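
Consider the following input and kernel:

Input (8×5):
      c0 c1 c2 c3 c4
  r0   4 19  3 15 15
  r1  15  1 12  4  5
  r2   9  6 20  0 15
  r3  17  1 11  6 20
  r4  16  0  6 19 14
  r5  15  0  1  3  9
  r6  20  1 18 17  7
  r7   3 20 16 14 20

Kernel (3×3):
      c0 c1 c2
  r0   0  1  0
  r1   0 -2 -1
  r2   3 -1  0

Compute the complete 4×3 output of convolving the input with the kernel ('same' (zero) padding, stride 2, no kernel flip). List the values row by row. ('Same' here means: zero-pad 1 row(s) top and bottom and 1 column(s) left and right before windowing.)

Output[0,0]: The receptive field on the zero-padded input at this output position is [0 0 0 / 0 4 19 / 0 15 1]. Elementwise product with the kernel and sum: 0·1 + 4·-2 + 19·-1 + 0·3 + 15·-1.

-42 -30 -23
-26 -36 -27
-30 -21 -8
-29 -8 17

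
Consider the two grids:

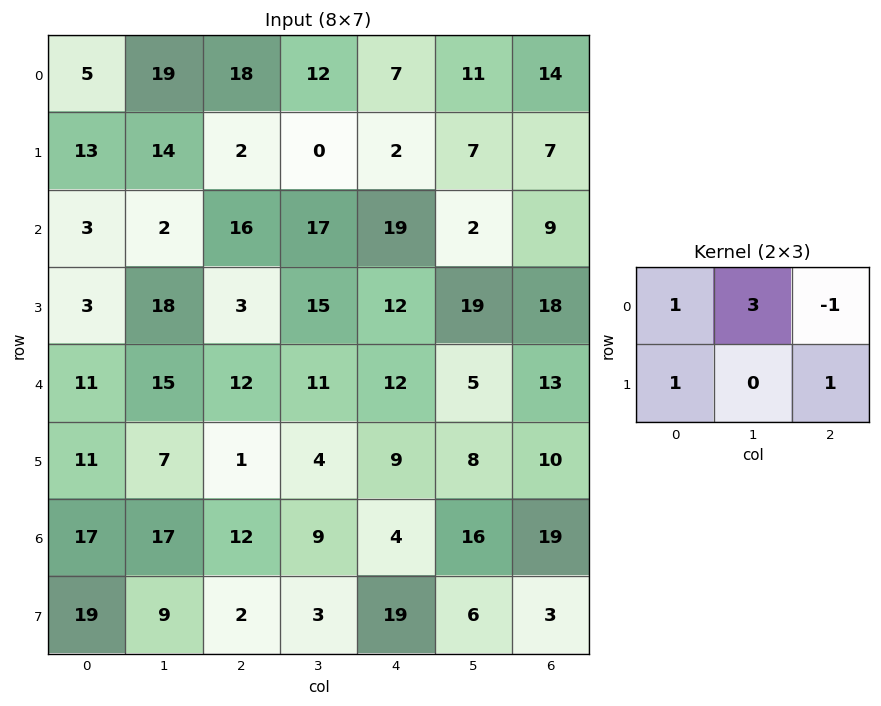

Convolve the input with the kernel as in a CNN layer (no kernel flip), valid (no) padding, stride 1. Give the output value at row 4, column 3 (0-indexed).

The receptive field on the input at this output position is [11 12 5 / 4 9 8]. Elementwise product with the kernel and sum: 11·1 + 12·3 + 5·-1 + 4·1 + 8·1.

54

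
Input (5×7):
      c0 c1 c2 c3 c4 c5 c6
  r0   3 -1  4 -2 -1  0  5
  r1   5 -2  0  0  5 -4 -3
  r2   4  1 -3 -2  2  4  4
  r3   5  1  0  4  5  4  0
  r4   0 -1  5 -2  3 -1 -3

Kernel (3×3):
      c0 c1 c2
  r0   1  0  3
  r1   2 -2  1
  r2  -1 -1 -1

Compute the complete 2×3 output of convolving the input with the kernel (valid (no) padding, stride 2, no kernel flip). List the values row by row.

Output[0,0]: The receptive field on the input at this output position is [3 -1 4 / 5 -2 0 / 4 1 -3]. Elementwise product with the kernel and sum: 3·1 + 4·3 + 5·2 + -2·-2 + 0·1 + 4·-1 + 1·-1 + -3·-1.

27 9 19
-1 -6 17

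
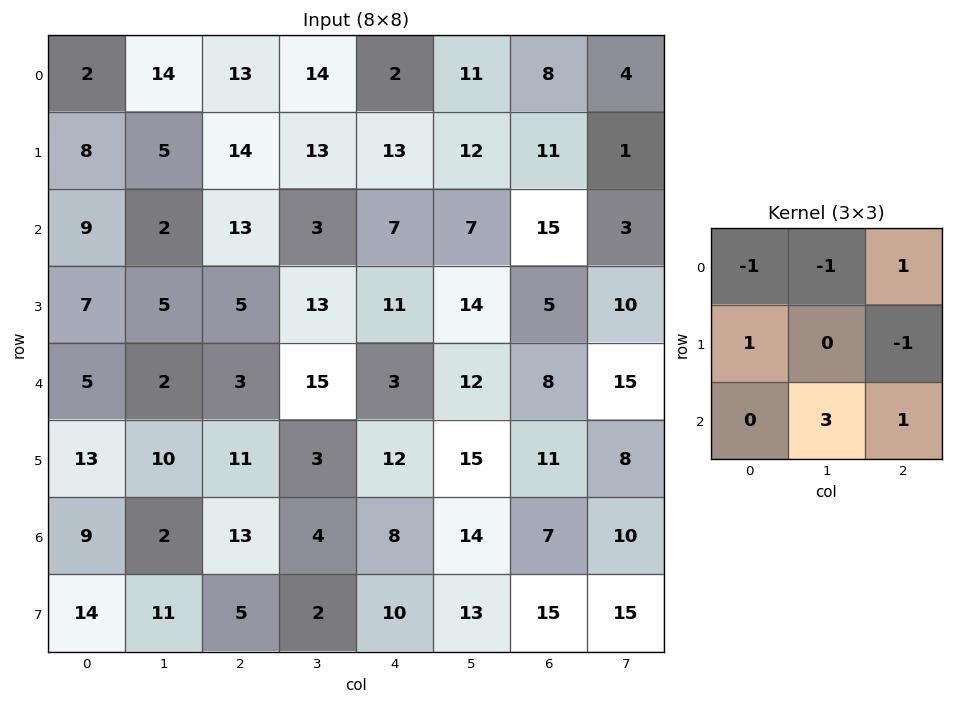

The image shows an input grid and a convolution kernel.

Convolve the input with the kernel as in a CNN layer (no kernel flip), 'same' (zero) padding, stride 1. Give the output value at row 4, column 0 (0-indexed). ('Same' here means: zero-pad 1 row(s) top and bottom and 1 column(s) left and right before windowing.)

45

The receptive field on the zero-padded input at this output position is [0 7 5 / 0 5 2 / 0 13 10]. Elementwise product with the kernel and sum: 0·-1 + 7·-1 + 5·1 + 0·1 + 2·-1 + 13·3 + 10·1.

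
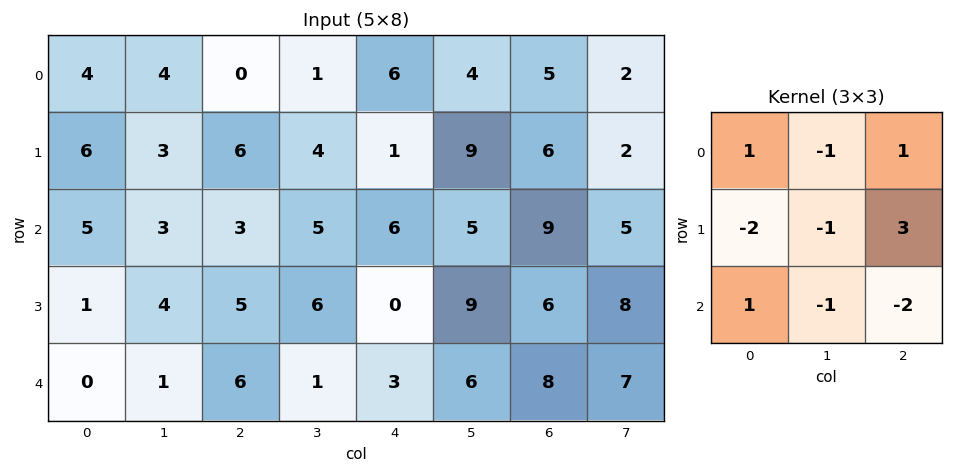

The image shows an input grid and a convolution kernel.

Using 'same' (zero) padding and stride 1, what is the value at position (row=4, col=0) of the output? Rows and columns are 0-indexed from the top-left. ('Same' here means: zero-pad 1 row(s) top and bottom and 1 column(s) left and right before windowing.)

The receptive field on the zero-padded input at this output position is [0 1 4 / 0 0 1 / 0 0 0]. Elementwise product with the kernel and sum: 0·1 + 1·-1 + 4·1 + 0·-2 + 0·-1 + 1·3 + 0·1 + 0·-1 + 0·-2.

6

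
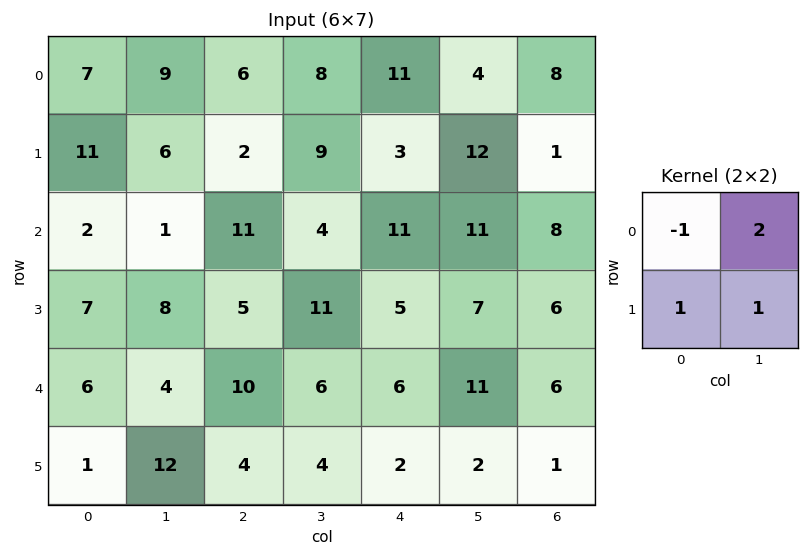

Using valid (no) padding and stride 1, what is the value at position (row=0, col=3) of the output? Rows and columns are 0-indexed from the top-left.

The receptive field on the input at this output position is [8 11 / 9 3]. Elementwise product with the kernel and sum: 8·-1 + 11·2 + 9·1 + 3·1.

26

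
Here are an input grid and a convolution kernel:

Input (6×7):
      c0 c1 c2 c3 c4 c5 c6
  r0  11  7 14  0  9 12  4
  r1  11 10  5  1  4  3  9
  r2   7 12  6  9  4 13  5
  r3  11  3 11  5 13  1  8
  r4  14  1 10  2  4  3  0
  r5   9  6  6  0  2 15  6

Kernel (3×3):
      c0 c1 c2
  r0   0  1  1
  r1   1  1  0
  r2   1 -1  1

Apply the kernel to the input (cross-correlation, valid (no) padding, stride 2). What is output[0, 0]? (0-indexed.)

The receptive field on the input at this output position is [11 7 14 / 11 10 5 / 7 12 6]. Elementwise product with the kernel and sum: 7·1 + 14·1 + 11·1 + 10·1 + 7·1 + 12·-1 + 6·1.

43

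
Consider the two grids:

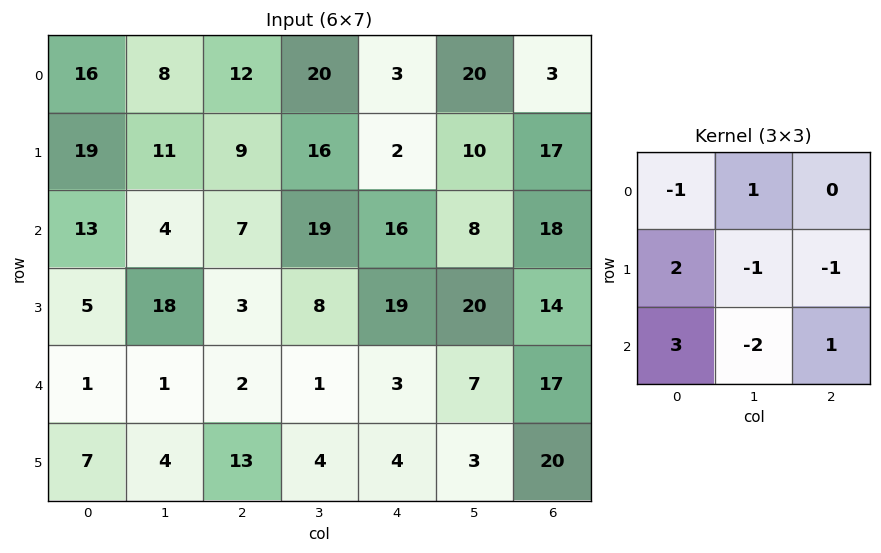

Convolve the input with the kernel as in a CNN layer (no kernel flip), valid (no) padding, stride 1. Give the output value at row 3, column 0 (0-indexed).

The receptive field on the input at this output position is [5 18 3 / 1 1 2 / 7 4 13]. Elementwise product with the kernel and sum: 5·-1 + 18·1 + 1·2 + 1·-1 + 2·-1 + 7·3 + 4·-2 + 13·1.

38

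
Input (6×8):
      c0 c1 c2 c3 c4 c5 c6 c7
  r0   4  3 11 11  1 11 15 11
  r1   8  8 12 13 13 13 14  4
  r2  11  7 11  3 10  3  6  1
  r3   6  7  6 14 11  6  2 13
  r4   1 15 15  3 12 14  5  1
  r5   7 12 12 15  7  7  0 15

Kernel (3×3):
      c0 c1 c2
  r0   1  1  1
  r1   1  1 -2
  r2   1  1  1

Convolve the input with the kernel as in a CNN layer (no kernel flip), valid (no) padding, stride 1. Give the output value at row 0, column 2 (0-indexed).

The receptive field on the input at this output position is [11 11 1 / 12 13 13 / 11 3 10]. Elementwise product with the kernel and sum: 11·1 + 11·1 + 1·1 + 12·1 + 13·1 + 13·-2 + 11·1 + 3·1 + 10·1.

46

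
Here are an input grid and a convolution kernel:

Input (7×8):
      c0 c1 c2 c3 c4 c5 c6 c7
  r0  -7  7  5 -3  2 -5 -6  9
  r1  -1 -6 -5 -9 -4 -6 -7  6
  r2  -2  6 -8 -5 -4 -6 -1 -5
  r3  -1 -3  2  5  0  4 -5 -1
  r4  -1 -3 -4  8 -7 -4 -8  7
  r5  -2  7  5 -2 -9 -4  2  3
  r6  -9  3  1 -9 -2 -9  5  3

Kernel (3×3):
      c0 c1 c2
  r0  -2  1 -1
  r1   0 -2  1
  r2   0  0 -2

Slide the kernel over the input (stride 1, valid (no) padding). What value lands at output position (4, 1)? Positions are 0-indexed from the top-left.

The receptive field on the input at this output position is [-3 -4 8 / 7 5 -2 / 3 1 -9]. Elementwise product with the kernel and sum: -3·-2 + -4·1 + 8·-1 + 5·-2 + -2·1 + -9·-2.

0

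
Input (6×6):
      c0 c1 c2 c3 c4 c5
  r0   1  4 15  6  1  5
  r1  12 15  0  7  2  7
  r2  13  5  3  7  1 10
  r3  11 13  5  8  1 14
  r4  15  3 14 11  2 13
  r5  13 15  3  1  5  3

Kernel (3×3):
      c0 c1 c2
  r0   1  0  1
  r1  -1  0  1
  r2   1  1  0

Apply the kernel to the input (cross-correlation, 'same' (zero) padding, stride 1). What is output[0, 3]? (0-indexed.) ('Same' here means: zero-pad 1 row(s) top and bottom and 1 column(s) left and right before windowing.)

-7

The receptive field on the zero-padded input at this output position is [0 0 0 / 15 6 1 / 0 7 2]. Elementwise product with the kernel and sum: 0·1 + 0·1 + 15·-1 + 1·1 + 0·1 + 7·1.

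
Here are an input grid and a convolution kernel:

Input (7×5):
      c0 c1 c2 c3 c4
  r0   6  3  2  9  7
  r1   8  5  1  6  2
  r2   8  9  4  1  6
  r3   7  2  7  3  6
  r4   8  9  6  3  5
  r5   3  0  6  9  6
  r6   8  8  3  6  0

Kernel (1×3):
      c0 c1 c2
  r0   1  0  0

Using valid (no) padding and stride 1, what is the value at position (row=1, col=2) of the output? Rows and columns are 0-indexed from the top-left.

1

The receptive field on the input at this output position is [1 6 2]. Elementwise product with the kernel and sum: 1·1.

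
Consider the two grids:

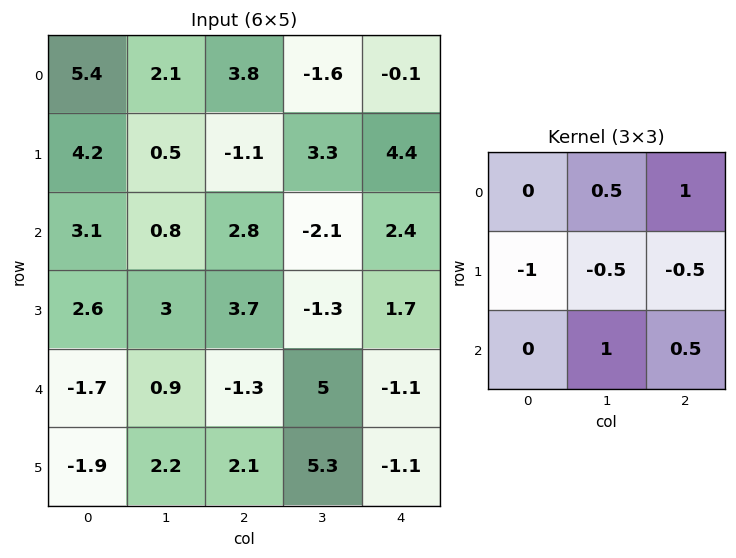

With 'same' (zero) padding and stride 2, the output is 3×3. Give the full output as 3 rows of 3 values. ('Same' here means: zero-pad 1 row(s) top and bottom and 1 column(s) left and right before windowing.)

Output[0,0]: The receptive field on the zero-padded input at this output position is [0 0 0 / 0 5.4 2.1 / 0 4.2 0.5]. Elementwise product with the kernel and sum: 0·0.5 + 0·1 + 0·-1 + 5.4·-0.5 + 2.1·-0.5 + 4.2·1 + 0.5·0.5.
Output[0,1]: The receptive field on the zero-padded input at this output position is [0 0 0 / 2.1 3.8 -1.6 / 0.5 -1.1 3.3]. Elementwise product with the kernel and sum: 0·0.5 + 0·1 + 2.1·-1 + 3.8·-0.5 + -1.6·-0.5 + -1.1·1 + 3.3·0.5.

0.7 -2.65 6.05
4.75 4.65 4.8
3.9 2.55 -4.7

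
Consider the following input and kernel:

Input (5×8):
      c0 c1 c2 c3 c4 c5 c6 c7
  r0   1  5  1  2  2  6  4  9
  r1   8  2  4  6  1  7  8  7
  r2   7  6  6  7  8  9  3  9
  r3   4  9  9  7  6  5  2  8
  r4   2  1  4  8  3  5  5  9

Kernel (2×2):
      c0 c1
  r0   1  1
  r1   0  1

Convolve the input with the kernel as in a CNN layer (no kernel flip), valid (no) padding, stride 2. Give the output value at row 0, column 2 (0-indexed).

15

The receptive field on the input at this output position is [2 6 / 1 7]. Elementwise product with the kernel and sum: 2·1 + 6·1 + 7·1.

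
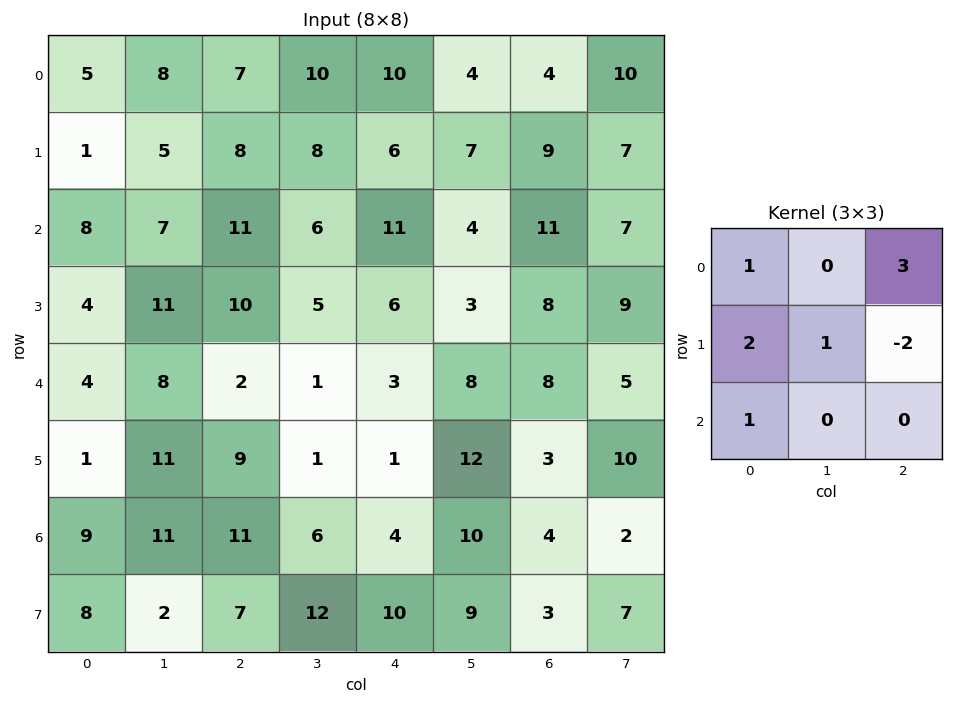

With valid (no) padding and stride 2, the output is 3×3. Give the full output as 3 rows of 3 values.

25 60 34
44 59 46
14 39 39

Output[0,0]: The receptive field on the input at this output position is [5 8 7 / 1 5 8 / 8 7 11]. Elementwise product with the kernel and sum: 5·1 + 7·3 + 1·2 + 5·1 + 8·-2 + 8·1.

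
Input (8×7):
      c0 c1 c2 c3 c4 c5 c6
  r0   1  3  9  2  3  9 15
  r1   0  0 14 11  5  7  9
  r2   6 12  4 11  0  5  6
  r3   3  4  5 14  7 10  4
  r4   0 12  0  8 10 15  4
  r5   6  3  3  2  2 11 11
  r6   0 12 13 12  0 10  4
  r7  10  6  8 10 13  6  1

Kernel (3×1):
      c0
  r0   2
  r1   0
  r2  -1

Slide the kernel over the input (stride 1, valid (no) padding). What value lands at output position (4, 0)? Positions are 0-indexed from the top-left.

The receptive field on the input at this output position is [0 / 6 / 0]. Elementwise product with the kernel and sum: 0·2 + 0·-1.

0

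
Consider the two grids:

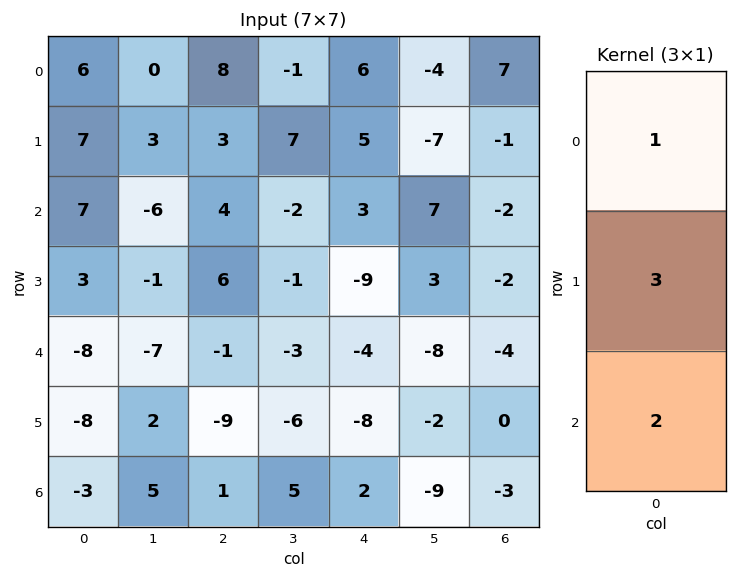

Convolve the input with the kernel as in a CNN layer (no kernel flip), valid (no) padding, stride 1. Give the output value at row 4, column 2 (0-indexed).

The receptive field on the input at this output position is [-1 / -9 / 1]. Elementwise product with the kernel and sum: -1·1 + -9·3 + 1·2.

-26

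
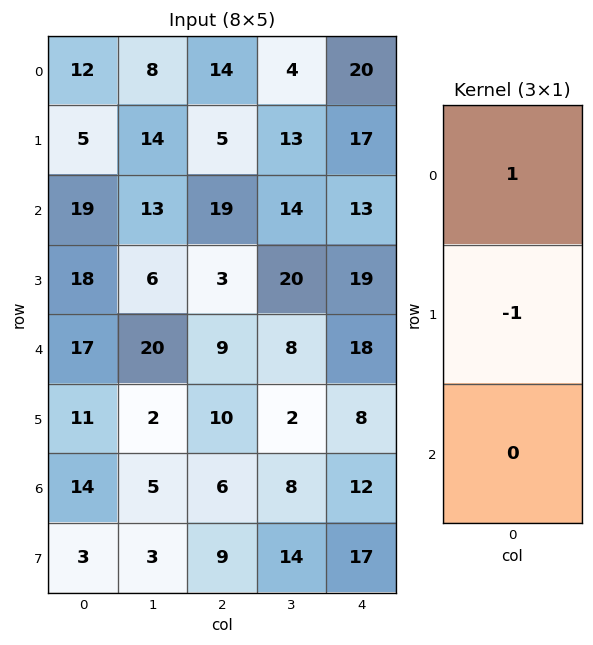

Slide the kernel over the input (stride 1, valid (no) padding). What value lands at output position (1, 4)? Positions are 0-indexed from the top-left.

4

The receptive field on the input at this output position is [17 / 13 / 19]. Elementwise product with the kernel and sum: 17·1 + 13·-1.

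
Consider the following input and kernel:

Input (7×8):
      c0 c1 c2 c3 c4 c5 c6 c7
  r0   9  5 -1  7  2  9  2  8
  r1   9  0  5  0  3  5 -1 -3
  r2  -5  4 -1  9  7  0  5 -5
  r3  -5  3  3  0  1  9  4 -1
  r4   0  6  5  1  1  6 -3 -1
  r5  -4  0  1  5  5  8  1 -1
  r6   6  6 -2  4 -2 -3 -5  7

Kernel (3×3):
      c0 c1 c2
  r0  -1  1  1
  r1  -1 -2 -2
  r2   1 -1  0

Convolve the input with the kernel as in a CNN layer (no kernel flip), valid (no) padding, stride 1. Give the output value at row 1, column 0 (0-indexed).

The receptive field on the input at this output position is [9 0 5 / -5 4 -1 / -5 3 3]. Elementwise product with the kernel and sum: 9·-1 + 0·1 + 5·1 + -5·-1 + 4·-2 + -1·-2 + -5·1 + 3·-1.

-13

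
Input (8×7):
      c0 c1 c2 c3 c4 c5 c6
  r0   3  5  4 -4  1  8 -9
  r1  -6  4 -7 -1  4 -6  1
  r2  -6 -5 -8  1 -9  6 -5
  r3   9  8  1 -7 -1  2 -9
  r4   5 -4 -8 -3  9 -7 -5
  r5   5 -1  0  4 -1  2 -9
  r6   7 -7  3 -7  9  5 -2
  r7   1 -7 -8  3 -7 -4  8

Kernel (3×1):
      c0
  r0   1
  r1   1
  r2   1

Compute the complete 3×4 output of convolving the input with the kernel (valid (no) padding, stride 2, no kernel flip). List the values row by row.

-9 -11 -4 -13
8 -15 -1 -19
17 -5 17 -16

Output[0,0]: The receptive field on the input at this output position is [3 / -6 / -6]. Elementwise product with the kernel and sum: 3·1 + -6·1 + -6·1.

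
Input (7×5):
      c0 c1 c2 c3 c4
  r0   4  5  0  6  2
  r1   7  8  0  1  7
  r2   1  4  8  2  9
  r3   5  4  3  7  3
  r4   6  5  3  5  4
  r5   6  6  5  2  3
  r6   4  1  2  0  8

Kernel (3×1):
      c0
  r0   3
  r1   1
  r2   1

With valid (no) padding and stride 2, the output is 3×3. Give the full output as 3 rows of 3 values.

Output[0,0]: The receptive field on the input at this output position is [4 / 7 / 1]. Elementwise product with the kernel and sum: 4·3 + 7·1 + 1·1.

20 8 22
14 30 34
28 16 23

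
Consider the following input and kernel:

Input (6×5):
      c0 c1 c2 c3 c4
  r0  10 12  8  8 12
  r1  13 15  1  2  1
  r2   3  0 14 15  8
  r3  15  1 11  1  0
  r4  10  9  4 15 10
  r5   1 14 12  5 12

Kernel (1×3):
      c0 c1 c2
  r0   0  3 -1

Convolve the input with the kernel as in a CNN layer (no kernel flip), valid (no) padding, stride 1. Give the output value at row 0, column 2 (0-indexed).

The receptive field on the input at this output position is [8 8 12]. Elementwise product with the kernel and sum: 8·3 + 12·-1.

12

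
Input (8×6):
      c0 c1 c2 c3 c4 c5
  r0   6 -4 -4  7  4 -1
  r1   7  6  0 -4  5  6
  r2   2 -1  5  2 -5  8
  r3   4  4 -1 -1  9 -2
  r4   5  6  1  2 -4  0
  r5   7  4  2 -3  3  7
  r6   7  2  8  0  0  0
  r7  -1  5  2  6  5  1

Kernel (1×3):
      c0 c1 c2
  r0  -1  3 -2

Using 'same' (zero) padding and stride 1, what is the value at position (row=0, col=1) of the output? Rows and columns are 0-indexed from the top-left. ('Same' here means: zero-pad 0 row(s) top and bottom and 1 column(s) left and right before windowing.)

-10

The receptive field on the zero-padded input at this output position is [6 -4 -4]. Elementwise product with the kernel and sum: 6·-1 + -4·3 + -4·-2.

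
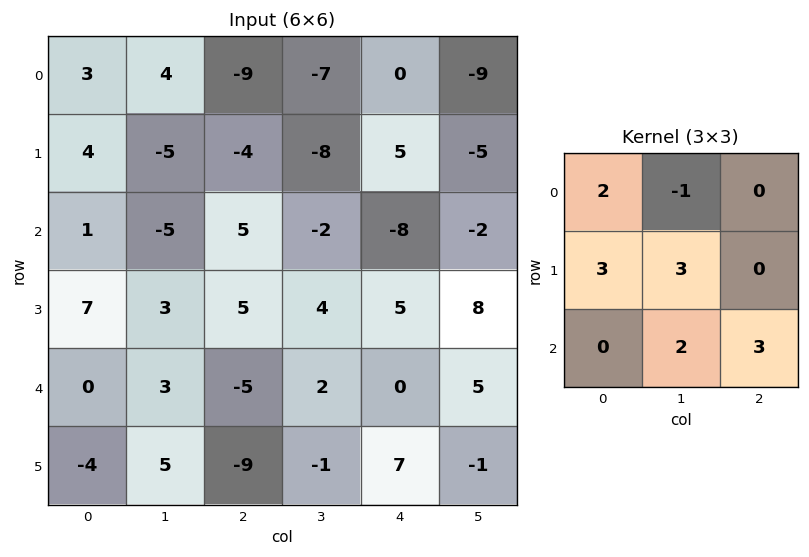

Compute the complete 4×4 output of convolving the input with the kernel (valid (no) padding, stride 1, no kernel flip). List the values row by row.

4 -6 -75 -45
22 16 32 -17
28 5 43 46
3 -26 16 20

Output[0,0]: The receptive field on the input at this output position is [3 4 -9 / 4 -5 -4 / 1 -5 5]. Elementwise product with the kernel and sum: 3·2 + 4·-1 + 4·3 + -5·3 + -5·2 + 5·3.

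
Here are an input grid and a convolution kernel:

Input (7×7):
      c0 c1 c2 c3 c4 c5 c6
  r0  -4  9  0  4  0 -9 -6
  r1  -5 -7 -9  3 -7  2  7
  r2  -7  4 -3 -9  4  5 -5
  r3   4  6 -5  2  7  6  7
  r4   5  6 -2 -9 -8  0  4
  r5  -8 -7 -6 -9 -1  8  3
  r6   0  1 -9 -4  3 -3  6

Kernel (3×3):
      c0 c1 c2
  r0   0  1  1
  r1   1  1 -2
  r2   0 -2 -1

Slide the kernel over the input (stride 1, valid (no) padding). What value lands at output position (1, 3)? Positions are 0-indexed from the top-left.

The receptive field on the input at this output position is [3 -7 2 / -9 4 5 / 2 7 6]. Elementwise product with the kernel and sum: -7·1 + 2·1 + -9·1 + 4·1 + 5·-2 + 7·-2 + 6·-1.

-40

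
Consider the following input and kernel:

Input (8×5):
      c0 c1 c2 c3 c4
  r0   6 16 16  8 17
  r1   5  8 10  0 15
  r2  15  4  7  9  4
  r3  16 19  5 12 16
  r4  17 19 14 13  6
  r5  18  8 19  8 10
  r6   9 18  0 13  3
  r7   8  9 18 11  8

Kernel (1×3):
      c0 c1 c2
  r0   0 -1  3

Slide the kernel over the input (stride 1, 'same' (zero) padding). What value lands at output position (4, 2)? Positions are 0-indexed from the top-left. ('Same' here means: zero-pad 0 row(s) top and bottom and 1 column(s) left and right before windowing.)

The receptive field on the zero-padded input at this output position is [19 14 13]. Elementwise product with the kernel and sum: 14·-1 + 13·3.

25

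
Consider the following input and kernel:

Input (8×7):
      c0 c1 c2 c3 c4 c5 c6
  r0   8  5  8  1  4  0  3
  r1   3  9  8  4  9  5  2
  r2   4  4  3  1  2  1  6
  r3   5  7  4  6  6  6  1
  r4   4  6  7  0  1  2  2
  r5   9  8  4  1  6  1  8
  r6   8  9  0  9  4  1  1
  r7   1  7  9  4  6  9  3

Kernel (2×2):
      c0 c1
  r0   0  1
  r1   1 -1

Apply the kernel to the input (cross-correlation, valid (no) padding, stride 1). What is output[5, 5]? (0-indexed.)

The receptive field on the input at this output position is [1 8 / 1 1]. Elementwise product with the kernel and sum: 8·1 + 1·1 + 1·-1.

8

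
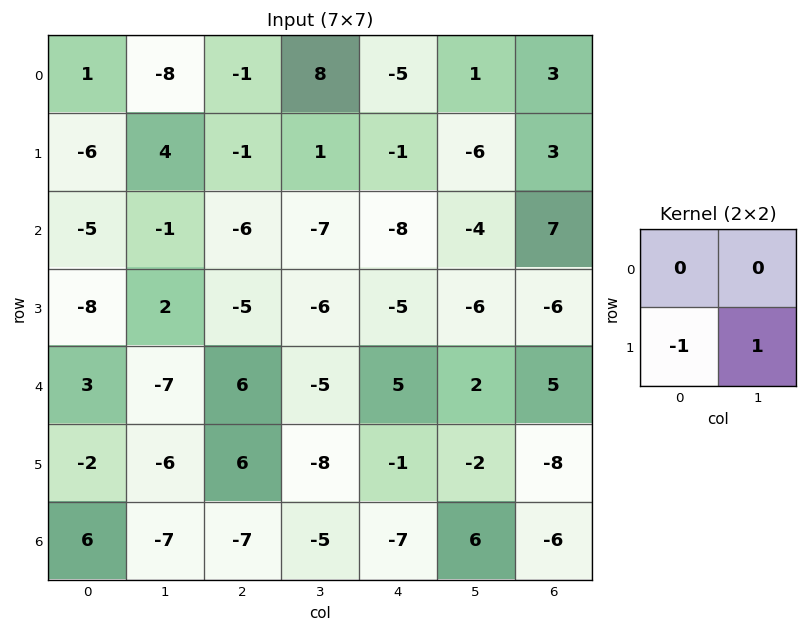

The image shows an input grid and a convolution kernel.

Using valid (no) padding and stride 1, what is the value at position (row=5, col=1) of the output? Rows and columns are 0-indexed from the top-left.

The receptive field on the input at this output position is [-6 6 / -7 -7]. Elementwise product with the kernel and sum: -7·-1 + -7·1.

0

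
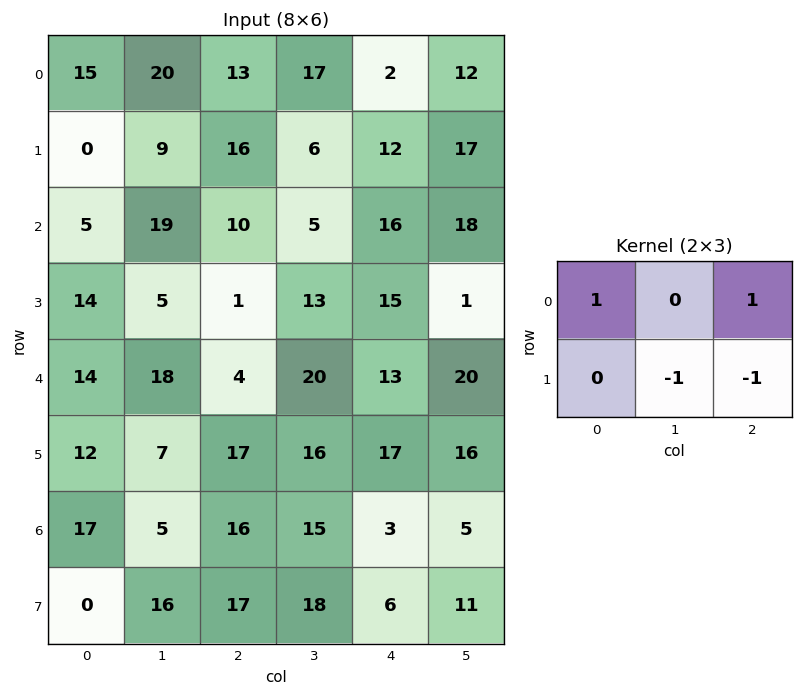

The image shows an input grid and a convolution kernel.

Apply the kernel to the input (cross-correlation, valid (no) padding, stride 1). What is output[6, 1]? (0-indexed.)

The receptive field on the input at this output position is [5 16 15 / 16 17 18]. Elementwise product with the kernel and sum: 5·1 + 15·1 + 17·-1 + 18·-1.

-15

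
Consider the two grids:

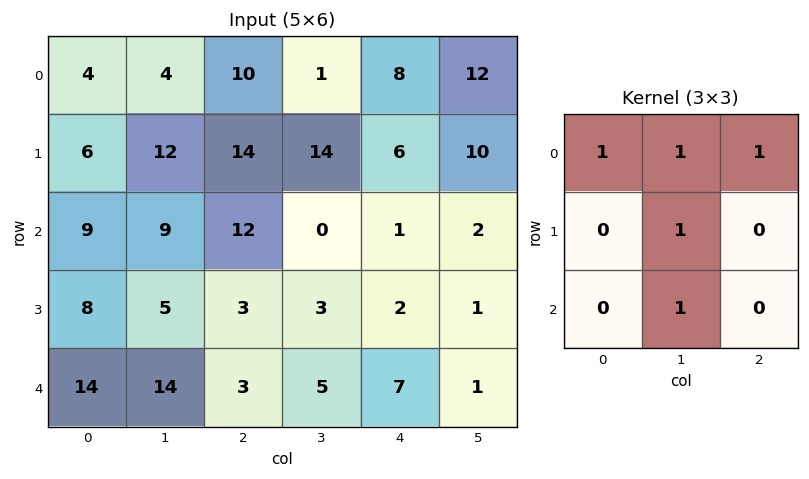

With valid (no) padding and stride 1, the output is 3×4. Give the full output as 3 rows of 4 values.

Output[0,0]: The receptive field on the input at this output position is [4 4 10 / 6 12 14 / 9 9 12]. Elementwise product with the kernel and sum: 4·1 + 4·1 + 10·1 + 12·1 + 9·1.
Output[0,1]: The receptive field on the input at this output position is [4 10 1 / 12 14 14 / 9 12 0]. Elementwise product with the kernel and sum: 4·1 + 10·1 + 1·1 + 14·1 + 12·1.

39 41 33 28
46 55 37 33
49 27 21 12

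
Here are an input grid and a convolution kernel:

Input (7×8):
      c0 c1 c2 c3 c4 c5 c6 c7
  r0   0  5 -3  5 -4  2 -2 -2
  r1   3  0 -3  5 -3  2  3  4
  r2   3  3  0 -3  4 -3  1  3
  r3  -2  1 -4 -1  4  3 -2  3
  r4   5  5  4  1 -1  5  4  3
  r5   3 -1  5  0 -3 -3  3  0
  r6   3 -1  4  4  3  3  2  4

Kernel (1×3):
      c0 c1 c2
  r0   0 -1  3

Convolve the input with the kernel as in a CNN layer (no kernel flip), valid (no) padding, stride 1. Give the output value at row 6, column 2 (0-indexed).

The receptive field on the input at this output position is [4 4 3]. Elementwise product with the kernel and sum: 4·-1 + 3·3.

5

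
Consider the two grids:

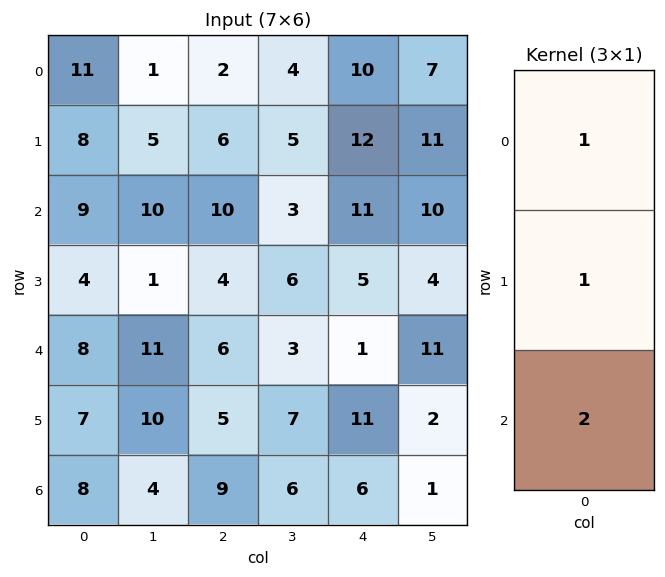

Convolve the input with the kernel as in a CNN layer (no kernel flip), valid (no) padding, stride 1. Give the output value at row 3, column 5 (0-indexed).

19

The receptive field on the input at this output position is [4 / 11 / 2]. Elementwise product with the kernel and sum: 4·1 + 11·1 + 2·2.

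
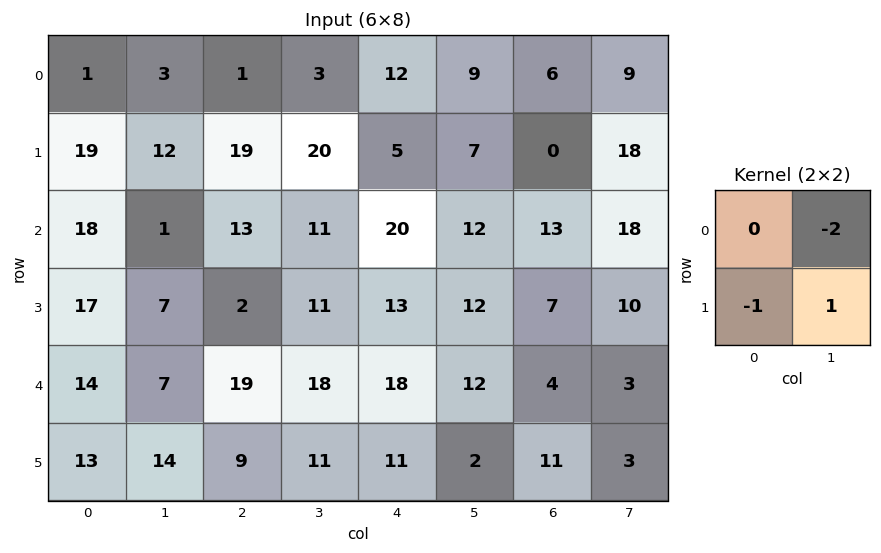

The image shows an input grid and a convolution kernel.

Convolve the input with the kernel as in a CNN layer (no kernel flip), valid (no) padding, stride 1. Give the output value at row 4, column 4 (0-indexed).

The receptive field on the input at this output position is [18 12 / 11 2]. Elementwise product with the kernel and sum: 12·-2 + 11·-1 + 2·1.

-33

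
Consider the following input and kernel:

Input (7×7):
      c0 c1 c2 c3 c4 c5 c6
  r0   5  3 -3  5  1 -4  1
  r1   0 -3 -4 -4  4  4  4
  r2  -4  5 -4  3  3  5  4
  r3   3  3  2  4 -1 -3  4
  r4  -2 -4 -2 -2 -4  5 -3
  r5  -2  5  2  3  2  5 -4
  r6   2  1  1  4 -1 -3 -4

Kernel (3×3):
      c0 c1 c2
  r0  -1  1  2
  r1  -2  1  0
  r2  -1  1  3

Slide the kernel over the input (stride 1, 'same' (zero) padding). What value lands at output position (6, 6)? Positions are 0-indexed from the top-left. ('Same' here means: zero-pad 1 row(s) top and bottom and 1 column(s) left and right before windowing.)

-7

The receptive field on the zero-padded input at this output position is [5 -4 0 / -3 -4 0 / 0 0 0]. Elementwise product with the kernel and sum: 5·-1 + -4·1 + 0·2 + -3·-2 + -4·1 + 0·-1 + 0·1 + 0·3.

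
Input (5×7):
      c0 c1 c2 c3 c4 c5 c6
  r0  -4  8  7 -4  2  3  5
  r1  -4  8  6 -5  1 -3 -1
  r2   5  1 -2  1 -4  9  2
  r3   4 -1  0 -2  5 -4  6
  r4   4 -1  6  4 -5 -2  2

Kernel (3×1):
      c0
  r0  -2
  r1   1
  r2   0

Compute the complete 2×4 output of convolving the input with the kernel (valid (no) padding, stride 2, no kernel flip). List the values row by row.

Output[0,0]: The receptive field on the input at this output position is [-4 / -4 / 5]. Elementwise product with the kernel and sum: -4·-2 + -4·1.
Output[0,1]: The receptive field on the input at this output position is [7 / 6 / -2]. Elementwise product with the kernel and sum: 7·-2 + 6·1.

4 -8 -3 -11
-6 4 13 2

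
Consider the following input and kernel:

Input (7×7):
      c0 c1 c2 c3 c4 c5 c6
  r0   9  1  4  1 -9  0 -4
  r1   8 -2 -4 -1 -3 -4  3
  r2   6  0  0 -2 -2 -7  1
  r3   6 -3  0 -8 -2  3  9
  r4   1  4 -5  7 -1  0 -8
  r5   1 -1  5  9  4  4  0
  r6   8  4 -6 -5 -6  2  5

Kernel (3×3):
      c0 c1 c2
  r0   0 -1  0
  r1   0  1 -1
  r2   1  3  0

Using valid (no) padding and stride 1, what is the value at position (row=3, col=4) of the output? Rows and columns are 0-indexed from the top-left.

The receptive field on the input at this output position is [-2 3 9 / -1 0 -8 / 4 4 0]. Elementwise product with the kernel and sum: 3·-1 + 0·1 + -8·-1 + 4·1 + 4·3.

21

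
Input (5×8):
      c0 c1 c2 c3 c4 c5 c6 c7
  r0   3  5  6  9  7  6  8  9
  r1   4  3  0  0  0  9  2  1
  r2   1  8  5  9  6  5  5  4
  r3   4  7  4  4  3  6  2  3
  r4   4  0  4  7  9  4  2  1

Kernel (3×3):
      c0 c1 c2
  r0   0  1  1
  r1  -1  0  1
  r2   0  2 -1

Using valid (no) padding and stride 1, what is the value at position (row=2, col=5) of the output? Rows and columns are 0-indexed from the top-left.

The receptive field on the input at this output position is [5 5 4 / 6 2 3 / 4 2 1]. Elementwise product with the kernel and sum: 5·1 + 4·1 + 6·-1 + 3·1 + 2·2 + 1·-1.

9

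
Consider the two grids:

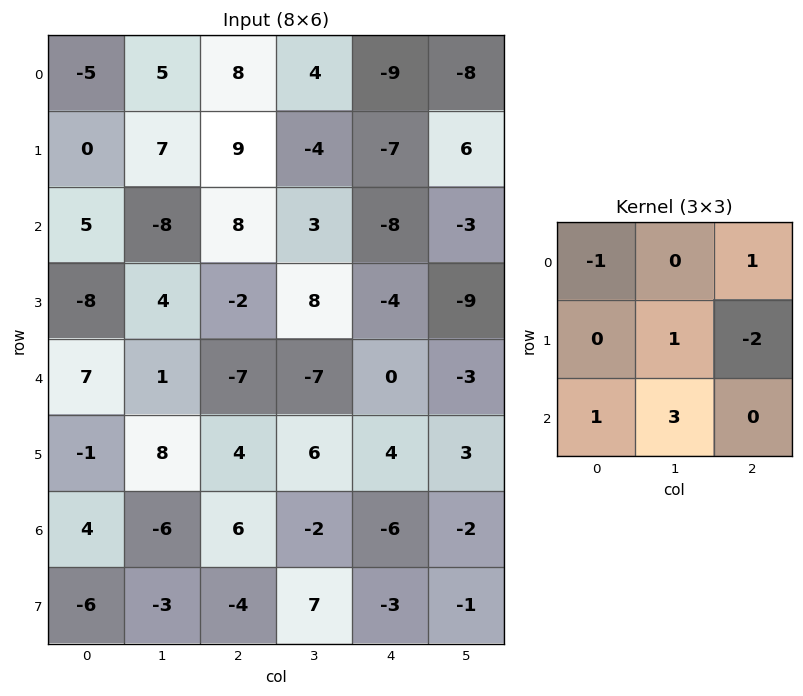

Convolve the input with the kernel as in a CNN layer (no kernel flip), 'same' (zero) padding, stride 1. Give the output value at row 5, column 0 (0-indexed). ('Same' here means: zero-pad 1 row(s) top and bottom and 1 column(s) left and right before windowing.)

The receptive field on the zero-padded input at this output position is [0 7 1 / 0 -1 8 / 0 4 -6]. Elementwise product with the kernel and sum: 0·-1 + 1·1 + -1·1 + 8·-2 + 0·1 + 4·3.

-4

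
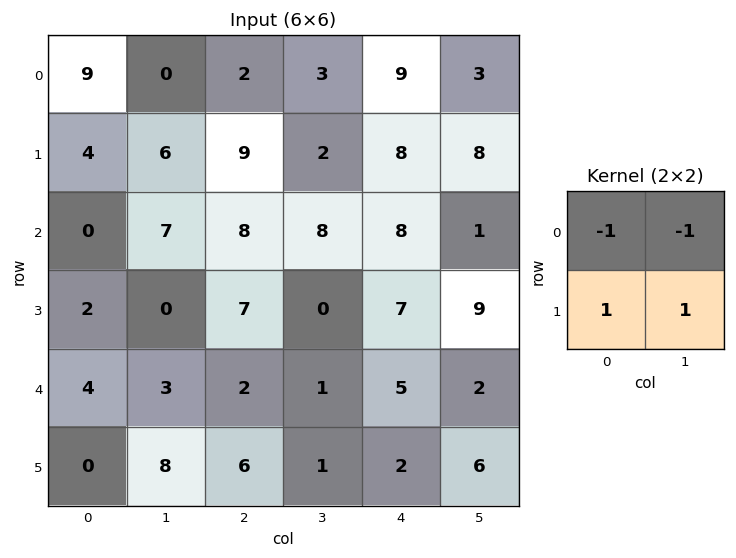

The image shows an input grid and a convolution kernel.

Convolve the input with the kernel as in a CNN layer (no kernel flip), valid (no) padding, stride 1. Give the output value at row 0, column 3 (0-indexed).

The receptive field on the input at this output position is [3 9 / 2 8]. Elementwise product with the kernel and sum: 3·-1 + 9·-1 + 2·1 + 8·1.

-2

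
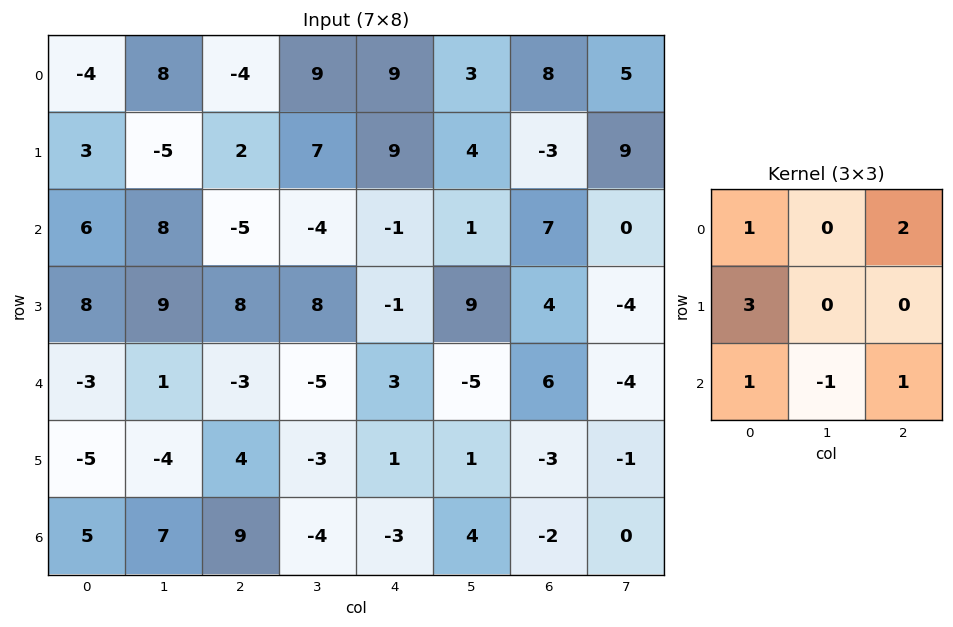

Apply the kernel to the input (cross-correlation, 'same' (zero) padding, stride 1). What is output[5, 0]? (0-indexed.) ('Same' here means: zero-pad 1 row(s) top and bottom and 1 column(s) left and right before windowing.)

4

The receptive field on the zero-padded input at this output position is [0 -3 1 / 0 -5 -4 / 0 5 7]. Elementwise product with the kernel and sum: 0·1 + 1·2 + 0·3 + 0·1 + 5·-1 + 7·1.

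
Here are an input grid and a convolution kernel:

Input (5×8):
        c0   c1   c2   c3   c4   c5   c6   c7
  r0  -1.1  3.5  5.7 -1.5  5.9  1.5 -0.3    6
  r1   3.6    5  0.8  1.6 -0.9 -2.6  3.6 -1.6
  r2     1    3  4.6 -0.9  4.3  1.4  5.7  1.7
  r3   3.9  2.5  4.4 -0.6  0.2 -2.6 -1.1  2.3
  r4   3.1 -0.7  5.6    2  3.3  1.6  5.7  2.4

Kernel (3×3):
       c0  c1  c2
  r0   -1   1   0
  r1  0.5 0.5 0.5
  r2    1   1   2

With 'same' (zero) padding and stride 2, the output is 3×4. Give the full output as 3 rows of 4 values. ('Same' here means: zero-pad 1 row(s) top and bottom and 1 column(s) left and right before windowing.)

14.8 12.85 -1.55 1.4
14.5 4.85 -5.7 11.5
5.1 5.35 4.25 6.35

Output[0,0]: The receptive field on the zero-padded input at this output position is [0 0 0 / 0 -1.1 3.5 / 0 3.6 5]. Elementwise product with the kernel and sum: 0·-1 + 0·1 + 0·0.5 + -1.1·0.5 + 3.5·0.5 + 0·1 + 3.6·1 + 5·2.
Output[0,1]: The receptive field on the zero-padded input at this output position is [0 0 0 / 3.5 5.7 -1.5 / 5 0.8 1.6]. Elementwise product with the kernel and sum: 0·-1 + 0·1 + 3.5·0.5 + 5.7·0.5 + -1.5·0.5 + 5·1 + 0.8·1 + 1.6·2.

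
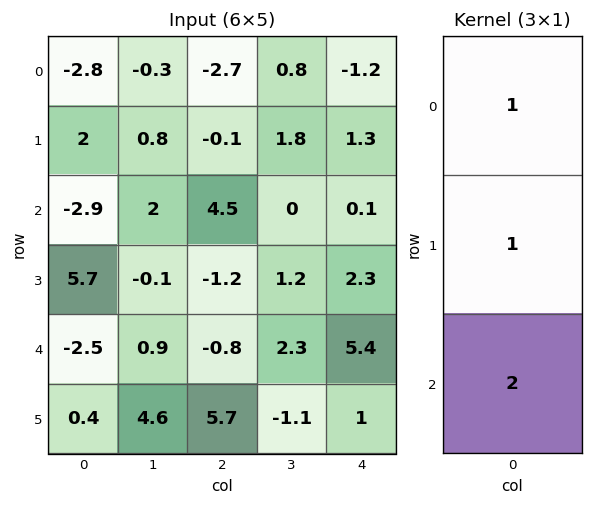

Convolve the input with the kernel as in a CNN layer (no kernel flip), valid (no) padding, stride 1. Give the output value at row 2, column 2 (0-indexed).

The receptive field on the input at this output position is [4.5 / -1.2 / -0.8]. Elementwise product with the kernel and sum: 4.5·1 + -1.2·1 + -0.8·2.

1.7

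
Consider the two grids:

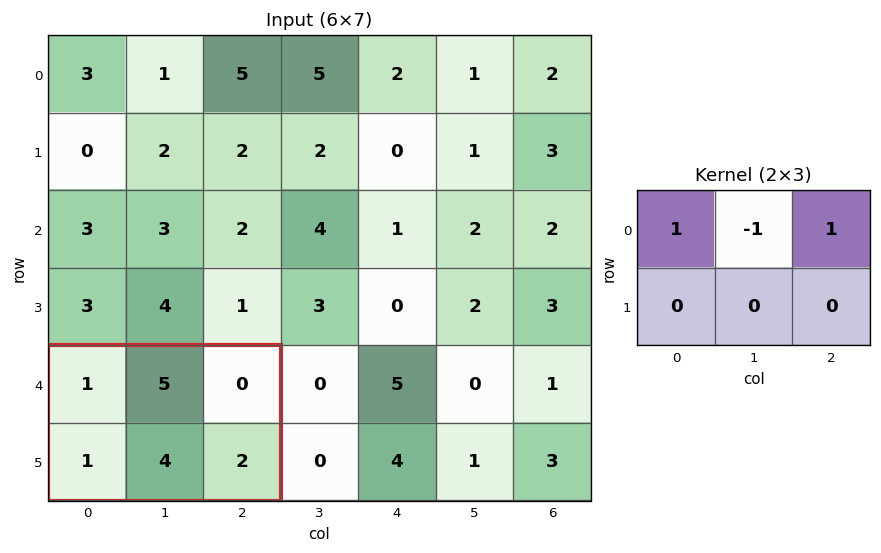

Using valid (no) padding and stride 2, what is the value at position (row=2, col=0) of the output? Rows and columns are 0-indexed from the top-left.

The receptive field on the input at this output position is [1 5 0 / 1 4 2]. Elementwise product with the kernel and sum: 1·1 + 5·-1 + 0·1.

-4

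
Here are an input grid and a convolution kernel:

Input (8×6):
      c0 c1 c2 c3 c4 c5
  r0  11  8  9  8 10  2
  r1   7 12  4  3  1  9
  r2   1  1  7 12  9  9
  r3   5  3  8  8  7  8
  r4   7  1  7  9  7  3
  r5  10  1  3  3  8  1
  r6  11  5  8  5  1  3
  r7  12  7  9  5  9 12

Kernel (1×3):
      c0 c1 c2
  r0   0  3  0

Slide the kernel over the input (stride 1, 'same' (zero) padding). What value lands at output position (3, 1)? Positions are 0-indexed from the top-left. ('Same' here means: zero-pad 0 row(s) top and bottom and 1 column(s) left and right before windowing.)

9

The receptive field on the zero-padded input at this output position is [5 3 8]. Elementwise product with the kernel and sum: 3·3.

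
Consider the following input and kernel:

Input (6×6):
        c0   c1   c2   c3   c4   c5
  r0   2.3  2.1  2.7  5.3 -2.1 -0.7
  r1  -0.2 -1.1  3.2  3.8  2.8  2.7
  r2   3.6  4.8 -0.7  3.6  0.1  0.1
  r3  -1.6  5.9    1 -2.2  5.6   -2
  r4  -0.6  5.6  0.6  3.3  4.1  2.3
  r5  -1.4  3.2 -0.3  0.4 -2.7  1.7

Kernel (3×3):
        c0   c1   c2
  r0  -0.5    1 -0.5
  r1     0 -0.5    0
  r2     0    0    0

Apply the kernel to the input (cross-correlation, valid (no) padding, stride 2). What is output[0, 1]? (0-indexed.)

3.1

The receptive field on the input at this output position is [2.7 5.3 -2.1 / 3.2 3.8 2.8 / -0.7 3.6 0.1]. Elementwise product with the kernel and sum: 2.7·-0.5 + 5.3·1 + -2.1·-0.5 + 3.8·-0.5.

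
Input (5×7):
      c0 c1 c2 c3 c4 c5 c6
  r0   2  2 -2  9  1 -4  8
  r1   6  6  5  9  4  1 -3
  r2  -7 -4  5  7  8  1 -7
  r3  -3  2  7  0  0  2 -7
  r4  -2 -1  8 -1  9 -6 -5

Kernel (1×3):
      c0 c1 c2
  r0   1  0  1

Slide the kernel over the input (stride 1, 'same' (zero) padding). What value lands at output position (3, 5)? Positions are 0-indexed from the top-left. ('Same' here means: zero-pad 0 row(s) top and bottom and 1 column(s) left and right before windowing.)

-7

The receptive field on the zero-padded input at this output position is [0 2 -7]. Elementwise product with the kernel and sum: 0·1 + -7·1.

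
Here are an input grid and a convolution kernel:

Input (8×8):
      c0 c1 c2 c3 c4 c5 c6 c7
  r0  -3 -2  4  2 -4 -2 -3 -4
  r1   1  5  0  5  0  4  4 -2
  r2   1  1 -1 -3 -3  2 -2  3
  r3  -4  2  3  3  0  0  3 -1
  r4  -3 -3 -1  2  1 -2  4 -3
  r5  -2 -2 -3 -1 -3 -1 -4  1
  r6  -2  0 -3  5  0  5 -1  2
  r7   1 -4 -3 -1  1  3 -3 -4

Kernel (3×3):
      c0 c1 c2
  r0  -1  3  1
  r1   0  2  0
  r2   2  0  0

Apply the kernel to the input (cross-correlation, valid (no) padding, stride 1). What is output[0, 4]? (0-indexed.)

-3

The receptive field on the input at this output position is [-4 -2 -3 / 0 4 4 / -3 2 -2]. Elementwise product with the kernel and sum: -4·-1 + -2·3 + -3·1 + 4·2 + -3·2.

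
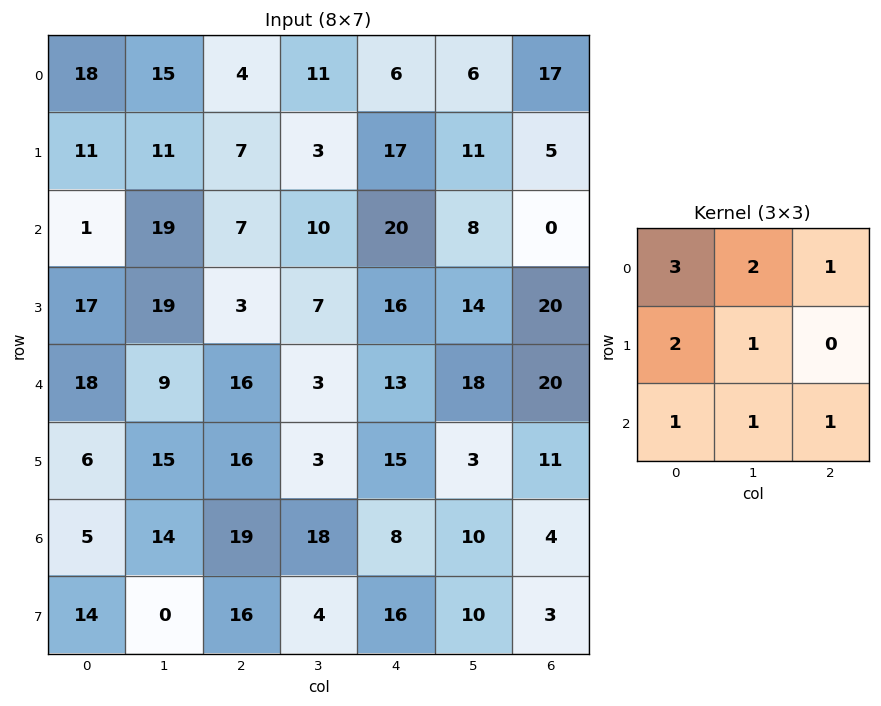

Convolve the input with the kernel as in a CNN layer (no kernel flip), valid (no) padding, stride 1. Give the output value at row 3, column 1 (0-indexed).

The receptive field on the input at this output position is [19 3 7 / 9 16 3 / 15 16 3]. Elementwise product with the kernel and sum: 19·3 + 3·2 + 7·1 + 9·2 + 16·1 + 15·1 + 16·1 + 3·1.

138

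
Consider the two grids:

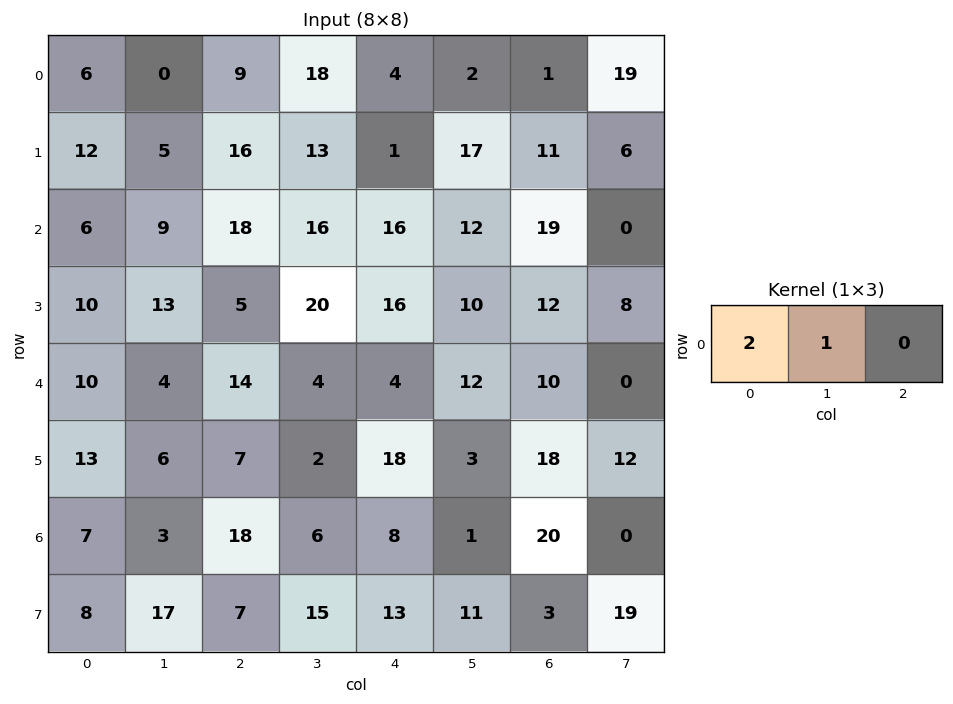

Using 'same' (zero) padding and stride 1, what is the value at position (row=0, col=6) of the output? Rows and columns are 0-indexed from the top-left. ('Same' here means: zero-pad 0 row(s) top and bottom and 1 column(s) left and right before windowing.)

The receptive field on the zero-padded input at this output position is [2 1 19]. Elementwise product with the kernel and sum: 2·2 + 1·1.

5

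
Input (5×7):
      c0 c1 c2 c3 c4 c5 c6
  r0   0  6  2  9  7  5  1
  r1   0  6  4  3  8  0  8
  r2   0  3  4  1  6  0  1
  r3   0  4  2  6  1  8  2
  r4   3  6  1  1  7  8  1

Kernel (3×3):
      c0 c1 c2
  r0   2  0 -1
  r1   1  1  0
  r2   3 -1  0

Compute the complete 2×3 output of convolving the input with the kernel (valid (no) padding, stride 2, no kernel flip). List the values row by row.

1 15 39
3 12 33

Output[0,0]: The receptive field on the input at this output position is [0 6 2 / 0 6 4 / 0 3 4]. Elementwise product with the kernel and sum: 0·2 + 2·-1 + 0·1 + 6·1 + 0·3 + 3·-1.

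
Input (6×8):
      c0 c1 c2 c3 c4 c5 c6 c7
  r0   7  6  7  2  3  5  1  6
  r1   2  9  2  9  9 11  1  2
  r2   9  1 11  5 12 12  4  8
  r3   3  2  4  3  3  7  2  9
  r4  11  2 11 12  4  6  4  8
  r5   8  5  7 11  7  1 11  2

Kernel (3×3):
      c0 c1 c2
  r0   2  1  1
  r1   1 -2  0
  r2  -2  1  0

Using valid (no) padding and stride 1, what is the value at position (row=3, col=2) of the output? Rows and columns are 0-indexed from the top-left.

-2

The receptive field on the input at this output position is [4 3 3 / 11 12 4 / 7 11 7]. Elementwise product with the kernel and sum: 4·2 + 3·1 + 3·1 + 11·1 + 12·-2 + 7·-2 + 11·1.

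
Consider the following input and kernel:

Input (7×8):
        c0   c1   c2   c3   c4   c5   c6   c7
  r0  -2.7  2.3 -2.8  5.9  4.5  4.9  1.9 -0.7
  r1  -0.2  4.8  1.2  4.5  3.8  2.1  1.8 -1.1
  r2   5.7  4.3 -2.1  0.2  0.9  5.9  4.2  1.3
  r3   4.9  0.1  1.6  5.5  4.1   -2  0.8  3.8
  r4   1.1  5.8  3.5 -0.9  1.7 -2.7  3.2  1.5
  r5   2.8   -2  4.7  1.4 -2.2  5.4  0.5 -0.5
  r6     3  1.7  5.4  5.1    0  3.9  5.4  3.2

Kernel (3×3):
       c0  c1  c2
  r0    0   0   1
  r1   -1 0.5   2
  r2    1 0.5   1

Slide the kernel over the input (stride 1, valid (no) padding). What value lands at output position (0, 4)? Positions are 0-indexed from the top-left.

The receptive field on the input at this output position is [4.5 4.9 1.9 / 3.8 2.1 1.8 / 0.9 5.9 4.2]. Elementwise product with the kernel and sum: 1.9·1 + 3.8·-1 + 2.1·0.5 + 1.8·2 + 0.9·1 + 5.9·0.5 + 4.2·1.

10.8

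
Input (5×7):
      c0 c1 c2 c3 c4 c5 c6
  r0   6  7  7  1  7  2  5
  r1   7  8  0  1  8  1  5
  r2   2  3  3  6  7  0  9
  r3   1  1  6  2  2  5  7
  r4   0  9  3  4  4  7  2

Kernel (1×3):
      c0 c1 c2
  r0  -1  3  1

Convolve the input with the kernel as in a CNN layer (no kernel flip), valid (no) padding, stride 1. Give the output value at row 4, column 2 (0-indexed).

The receptive field on the input at this output position is [3 4 4]. Elementwise product with the kernel and sum: 3·-1 + 4·3 + 4·1.

13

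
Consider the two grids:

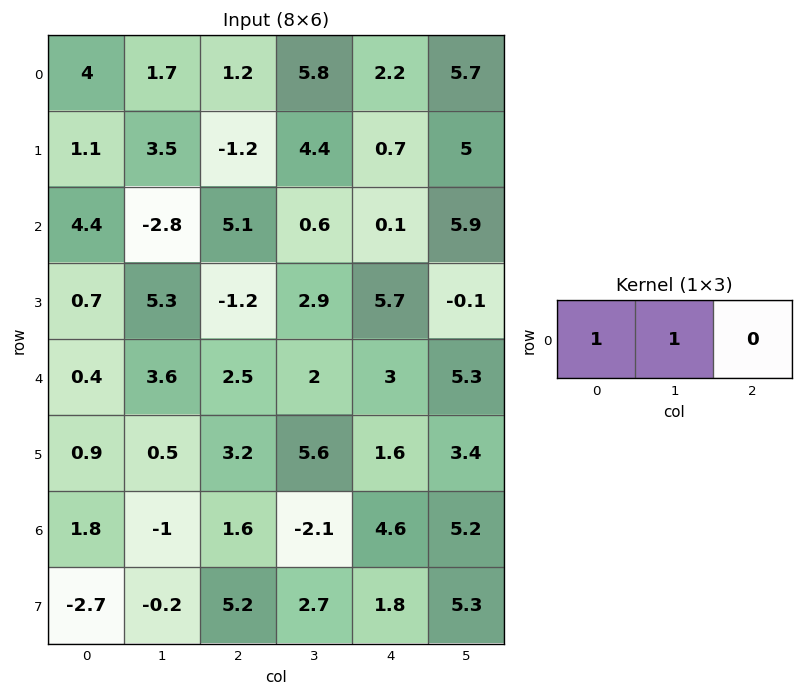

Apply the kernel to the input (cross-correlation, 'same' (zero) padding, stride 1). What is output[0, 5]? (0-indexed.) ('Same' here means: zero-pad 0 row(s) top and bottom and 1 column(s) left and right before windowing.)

The receptive field on the zero-padded input at this output position is [2.2 5.7 0]. Elementwise product with the kernel and sum: 2.2·1 + 5.7·1.

7.9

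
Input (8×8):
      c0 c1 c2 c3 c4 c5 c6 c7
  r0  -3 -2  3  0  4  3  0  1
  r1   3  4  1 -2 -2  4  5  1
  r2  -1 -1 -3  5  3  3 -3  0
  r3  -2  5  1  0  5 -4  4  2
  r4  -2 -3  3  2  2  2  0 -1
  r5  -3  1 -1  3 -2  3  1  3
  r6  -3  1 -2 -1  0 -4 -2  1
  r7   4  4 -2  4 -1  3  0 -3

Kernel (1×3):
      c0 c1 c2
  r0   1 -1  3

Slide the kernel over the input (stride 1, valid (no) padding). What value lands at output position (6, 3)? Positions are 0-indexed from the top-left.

-13

The receptive field on the input at this output position is [-1 0 -4]. Elementwise product with the kernel and sum: -1·1 + 0·-1 + -4·3.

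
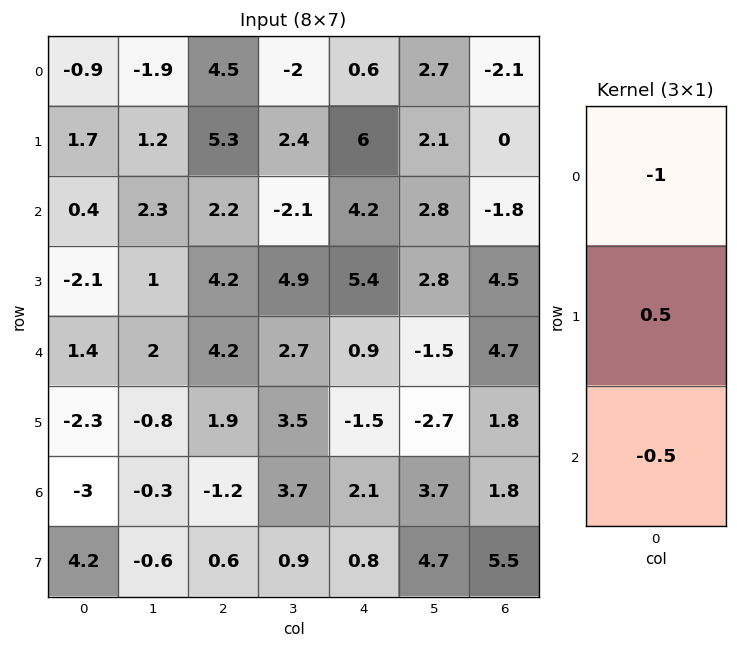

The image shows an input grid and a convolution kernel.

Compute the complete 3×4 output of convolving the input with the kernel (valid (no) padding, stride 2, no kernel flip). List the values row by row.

1.55 -2.95 0.3 3
-2.15 -2.2 -1.95 1.7
-1.05 -2.65 -2.7 -4.7

Output[0,0]: The receptive field on the input at this output position is [-0.9 / 1.7 / 0.4]. Elementwise product with the kernel and sum: -0.9·-1 + 1.7·0.5 + 0.4·-0.5.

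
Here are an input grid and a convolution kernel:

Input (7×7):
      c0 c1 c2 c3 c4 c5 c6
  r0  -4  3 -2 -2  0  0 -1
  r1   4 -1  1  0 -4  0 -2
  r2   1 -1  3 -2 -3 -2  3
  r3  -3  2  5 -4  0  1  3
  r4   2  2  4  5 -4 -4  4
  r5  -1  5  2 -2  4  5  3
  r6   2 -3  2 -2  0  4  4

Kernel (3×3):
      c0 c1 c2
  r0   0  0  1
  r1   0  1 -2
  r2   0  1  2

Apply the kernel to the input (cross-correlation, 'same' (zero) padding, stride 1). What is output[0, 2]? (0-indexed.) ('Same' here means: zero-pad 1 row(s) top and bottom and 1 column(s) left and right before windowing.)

3

The receptive field on the zero-padded input at this output position is [0 0 0 / 3 -2 -2 / -1 1 0]. Elementwise product with the kernel and sum: 0·1 + -2·1 + -2·-2 + 1·1 + 0·2.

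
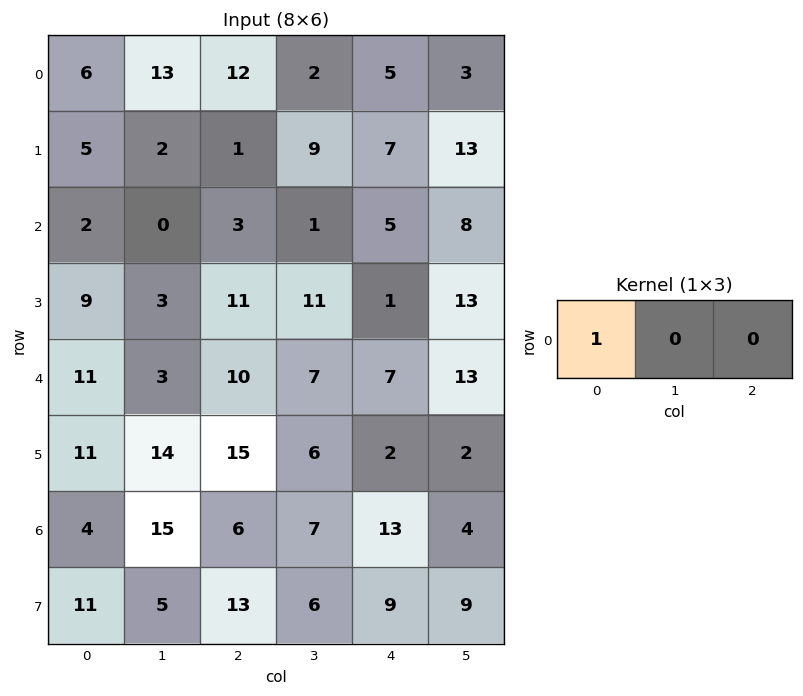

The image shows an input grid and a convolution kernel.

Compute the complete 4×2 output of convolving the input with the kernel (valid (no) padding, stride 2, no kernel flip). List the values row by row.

Output[0,0]: The receptive field on the input at this output position is [6 13 12]. Elementwise product with the kernel and sum: 6·1.
Output[0,1]: The receptive field on the input at this output position is [12 2 5]. Elementwise product with the kernel and sum: 12·1.

6 12
2 3
11 10
4 6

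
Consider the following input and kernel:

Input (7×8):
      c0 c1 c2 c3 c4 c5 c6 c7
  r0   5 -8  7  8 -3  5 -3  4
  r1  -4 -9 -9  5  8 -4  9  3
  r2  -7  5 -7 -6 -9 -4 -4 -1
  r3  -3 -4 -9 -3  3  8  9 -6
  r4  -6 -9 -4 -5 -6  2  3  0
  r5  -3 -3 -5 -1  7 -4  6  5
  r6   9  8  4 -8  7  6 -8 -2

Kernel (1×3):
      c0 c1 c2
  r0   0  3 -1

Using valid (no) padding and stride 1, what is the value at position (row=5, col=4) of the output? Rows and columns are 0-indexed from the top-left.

The receptive field on the input at this output position is [7 -4 6]. Elementwise product with the kernel and sum: -4·3 + 6·-1.

-18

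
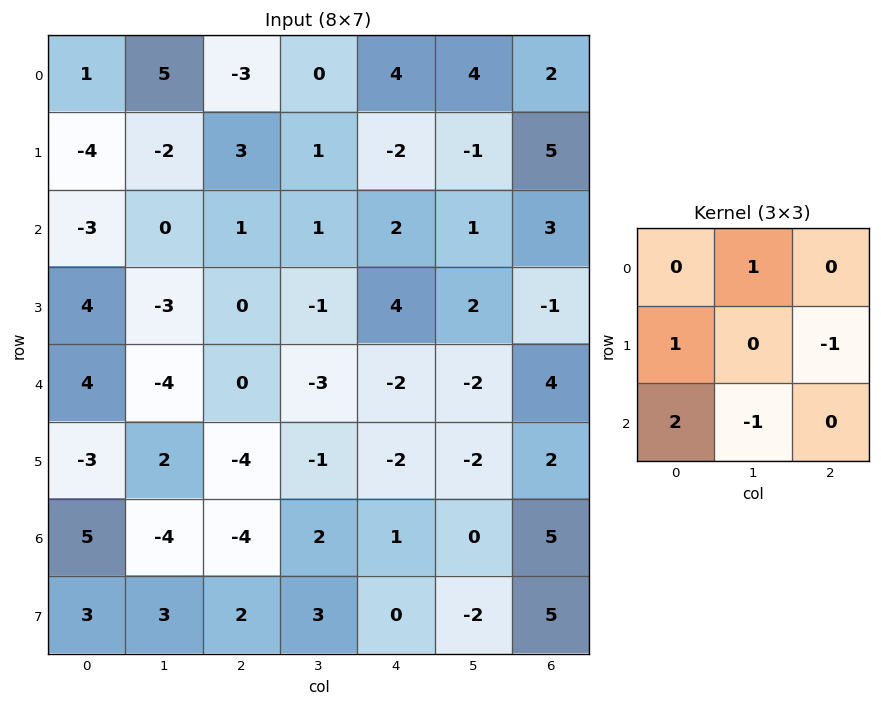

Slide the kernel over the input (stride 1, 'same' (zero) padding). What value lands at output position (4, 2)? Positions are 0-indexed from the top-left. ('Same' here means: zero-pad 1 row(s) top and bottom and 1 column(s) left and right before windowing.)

7

The receptive field on the zero-padded input at this output position is [-3 0 -1 / -4 0 -3 / 2 -4 -1]. Elementwise product with the kernel and sum: 0·1 + -4·1 + -3·-1 + 2·2 + -4·-1.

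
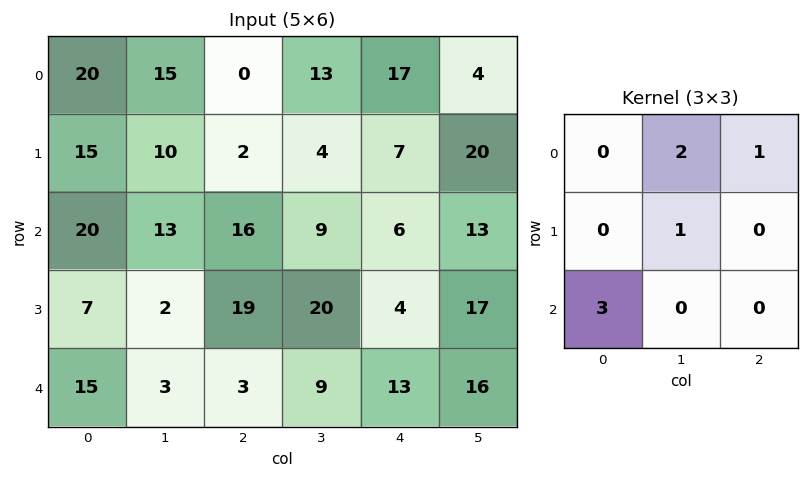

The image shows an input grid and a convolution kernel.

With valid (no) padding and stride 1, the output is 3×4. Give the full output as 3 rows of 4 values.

Output[0,0]: The receptive field on the input at this output position is [20 15 0 / 15 10 2 / 20 13 16]. Elementwise product with the kernel and sum: 15·2 + 0·1 + 10·1 + 20·3.

100 54 95 72
56 30 81 100
89 69 53 56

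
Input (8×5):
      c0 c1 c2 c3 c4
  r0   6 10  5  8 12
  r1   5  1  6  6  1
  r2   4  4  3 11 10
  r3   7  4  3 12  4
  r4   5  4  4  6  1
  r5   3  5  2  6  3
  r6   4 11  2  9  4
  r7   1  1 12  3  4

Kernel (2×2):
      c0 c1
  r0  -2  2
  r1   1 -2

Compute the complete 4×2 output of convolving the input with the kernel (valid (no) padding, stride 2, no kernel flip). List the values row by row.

11 0
-1 -5
-9 -6
13 20

Output[0,0]: The receptive field on the input at this output position is [6 10 / 5 1]. Elementwise product with the kernel and sum: 6·-2 + 10·2 + 5·1 + 1·-2.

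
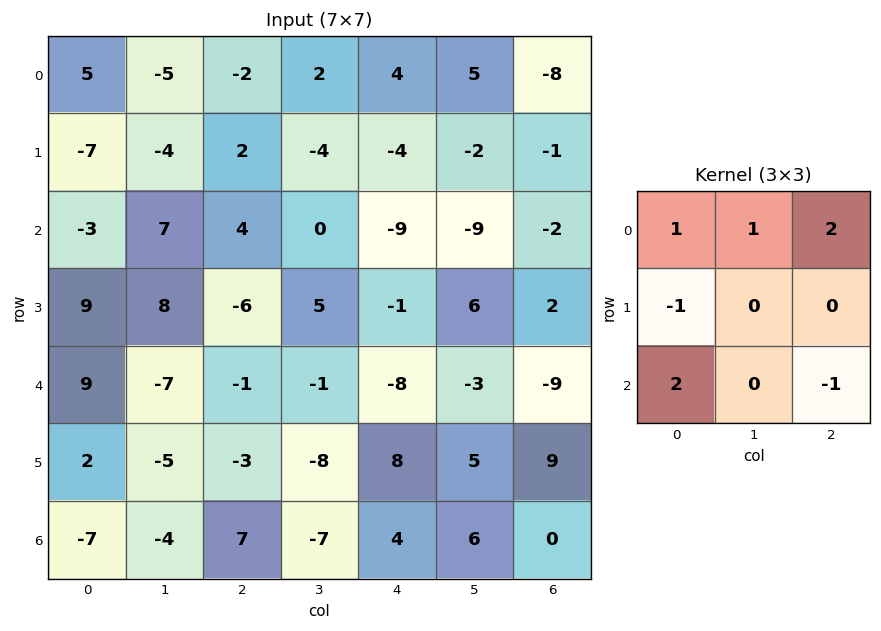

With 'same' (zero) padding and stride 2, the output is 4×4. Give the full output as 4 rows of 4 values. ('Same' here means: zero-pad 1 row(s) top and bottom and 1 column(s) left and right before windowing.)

Output[0,0]: The receptive field on the zero-padded input at this output position is [0 0 0 / 0 5 -5 / 0 -7 -4]. Elementwise product with the kernel and sum: 0·1 + 0·1 + 0·2 + 0·-1 + 0·2 + -4·-1.

4 1 -8 -9
-23 -6 -8 18
30 17 -4 21
-8 -20 17 8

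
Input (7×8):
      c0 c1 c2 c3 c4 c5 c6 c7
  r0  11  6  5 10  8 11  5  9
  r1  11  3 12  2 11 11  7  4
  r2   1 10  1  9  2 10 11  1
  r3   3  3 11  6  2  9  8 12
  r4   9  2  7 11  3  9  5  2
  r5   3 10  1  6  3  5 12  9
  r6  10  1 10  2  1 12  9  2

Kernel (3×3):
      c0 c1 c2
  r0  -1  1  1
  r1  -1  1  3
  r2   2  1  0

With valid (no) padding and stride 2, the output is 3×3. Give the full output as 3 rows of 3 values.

40 47 43
63 36 65
31 43 63

Output[0,0]: The receptive field on the input at this output position is [11 6 5 / 11 3 12 / 1 10 1]. Elementwise product with the kernel and sum: 11·-1 + 6·1 + 5·1 + 11·-1 + 3·1 + 12·3 + 1·2 + 10·1.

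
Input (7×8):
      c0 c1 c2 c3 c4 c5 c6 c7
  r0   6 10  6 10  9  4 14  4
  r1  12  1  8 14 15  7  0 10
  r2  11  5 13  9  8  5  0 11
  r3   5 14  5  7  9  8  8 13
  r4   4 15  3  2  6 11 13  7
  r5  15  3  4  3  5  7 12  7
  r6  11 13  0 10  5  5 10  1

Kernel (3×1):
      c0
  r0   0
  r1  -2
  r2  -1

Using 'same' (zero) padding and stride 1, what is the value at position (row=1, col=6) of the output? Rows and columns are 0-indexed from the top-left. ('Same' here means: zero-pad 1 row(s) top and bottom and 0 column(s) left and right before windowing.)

0

The receptive field on the zero-padded input at this output position is [14 / 0 / 0]. Elementwise product with the kernel and sum: 0·-2 + 0·-1.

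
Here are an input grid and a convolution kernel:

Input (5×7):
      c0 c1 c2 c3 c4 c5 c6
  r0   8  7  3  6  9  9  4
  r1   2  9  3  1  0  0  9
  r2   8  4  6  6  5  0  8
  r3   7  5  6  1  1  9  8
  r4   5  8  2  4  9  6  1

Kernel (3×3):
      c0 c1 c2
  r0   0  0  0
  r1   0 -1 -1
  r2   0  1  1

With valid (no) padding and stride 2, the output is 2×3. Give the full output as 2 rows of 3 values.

Output[0,0]: The receptive field on the input at this output position is [8 7 3 / 2 9 3 / 8 4 6]. Elementwise product with the kernel and sum: 9·-1 + 3·-1 + 4·1 + 6·1.
Output[0,1]: The receptive field on the input at this output position is [3 6 9 / 3 1 0 / 6 6 5]. Elementwise product with the kernel and sum: 1·-1 + 0·-1 + 6·1 + 5·1.

-2 10 -1
-1 11 -10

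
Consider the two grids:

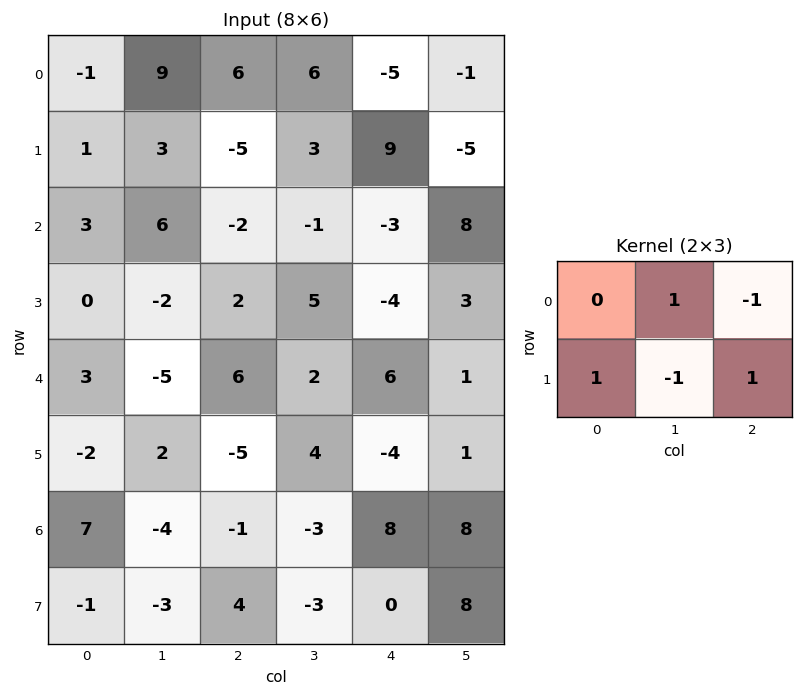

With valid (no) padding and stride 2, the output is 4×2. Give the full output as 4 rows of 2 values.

Output[0,0]: The receptive field on the input at this output position is [-1 9 6 / 1 3 -5]. Elementwise product with the kernel and sum: 9·1 + 6·-1 + 1·1 + 3·-1 + -5·1.

-4 12
12 -5
-20 -17
3 -4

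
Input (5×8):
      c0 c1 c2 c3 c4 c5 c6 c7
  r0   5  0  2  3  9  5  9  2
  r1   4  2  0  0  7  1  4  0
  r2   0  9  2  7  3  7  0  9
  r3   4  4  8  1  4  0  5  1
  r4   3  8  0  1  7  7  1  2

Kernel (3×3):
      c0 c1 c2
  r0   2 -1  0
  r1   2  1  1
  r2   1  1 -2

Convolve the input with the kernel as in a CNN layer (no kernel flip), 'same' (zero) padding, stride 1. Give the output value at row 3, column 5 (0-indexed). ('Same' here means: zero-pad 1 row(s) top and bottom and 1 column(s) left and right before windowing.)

The receptive field on the zero-padded input at this output position is [3 7 0 / 4 0 5 / 7 7 1]. Elementwise product with the kernel and sum: 3·2 + 7·-1 + 4·2 + 0·1 + 5·1 + 7·1 + 7·1 + 1·-2.

24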